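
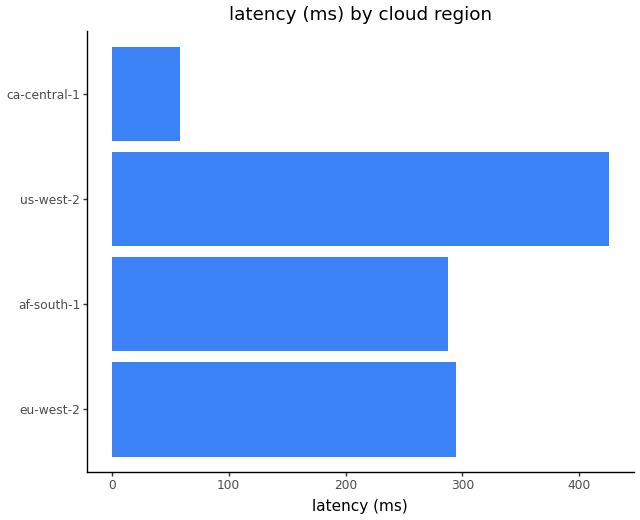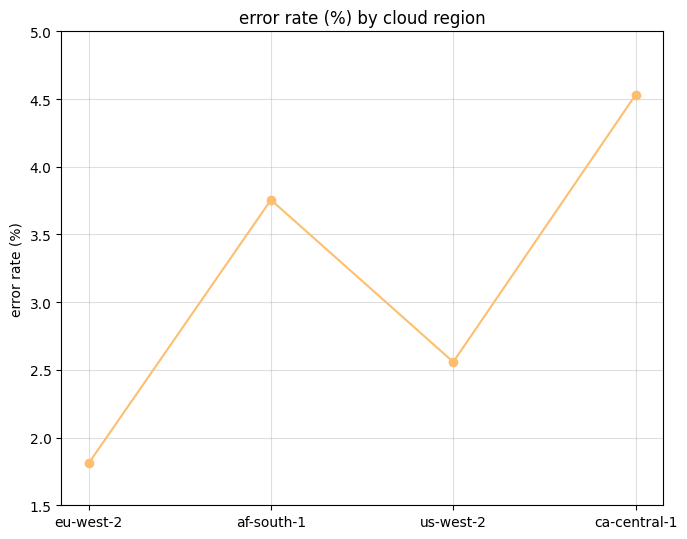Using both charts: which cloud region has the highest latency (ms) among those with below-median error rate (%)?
Chart 2 median error rate (%) ≈ 3; below-median cloud regions: eu-west-2, us-west-2. Among those, us-west-2 has the highest latency (ms) (≈ 450).

us-west-2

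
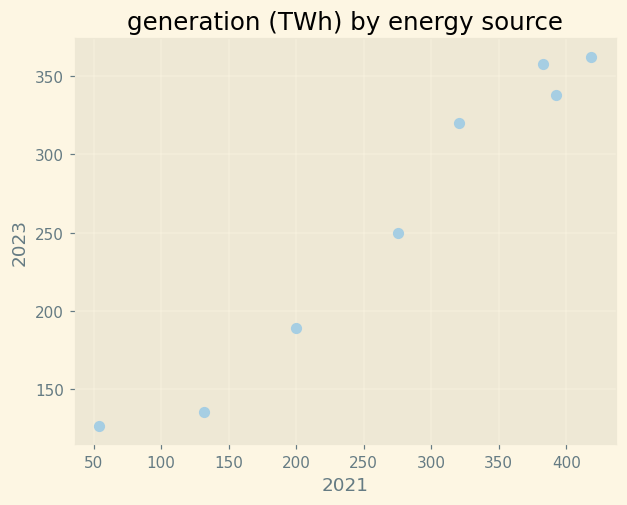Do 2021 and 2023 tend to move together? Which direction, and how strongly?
positive, strong

Points are positively correlated; strong (|r| ≈ 1.0).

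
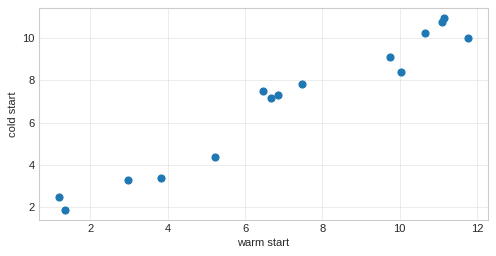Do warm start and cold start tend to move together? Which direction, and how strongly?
positive, strong

Points are positively correlated; strong (|r| ≈ 1.0).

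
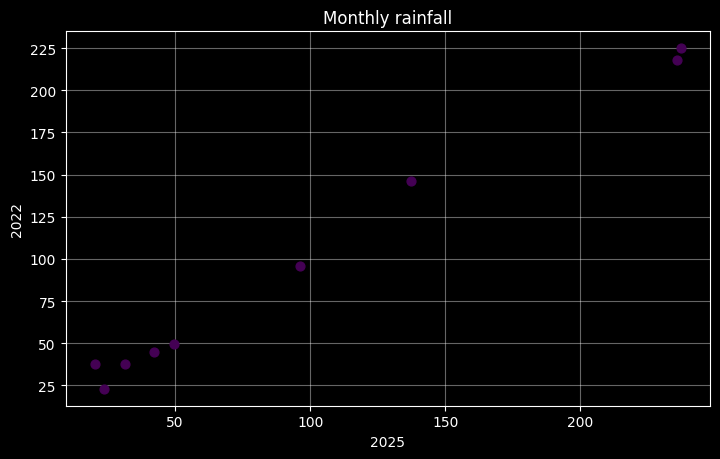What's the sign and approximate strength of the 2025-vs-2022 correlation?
positive, strong

Points are positively correlated; strong (|r| ≈ 1.0).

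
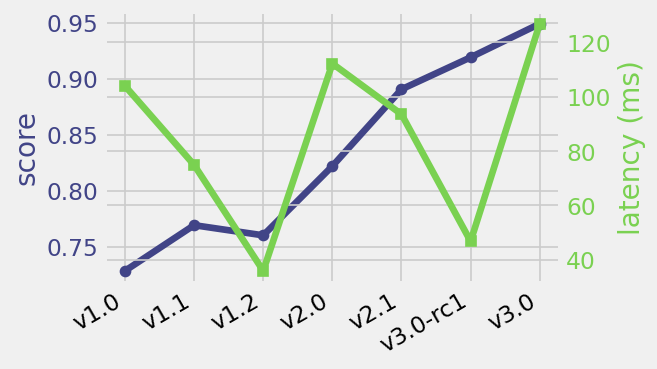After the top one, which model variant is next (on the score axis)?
v3.0-rc1

Top 3 (on the score axis): v3.0 ≈ 0.94, v3.0-rc1 ≈ 0.92, v2.1 ≈ 0.90.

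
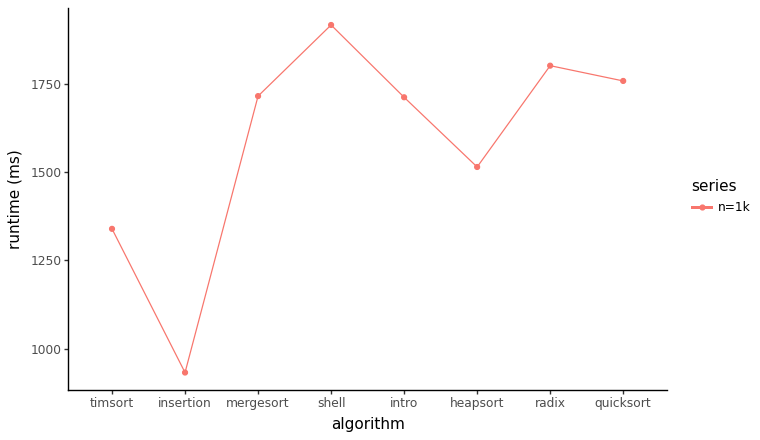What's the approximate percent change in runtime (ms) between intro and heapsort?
intro ≈ 1700, heapsort ≈ 1500; (1500 − 1700) / 1700 ≈ -11.8%.

≈ -11.8%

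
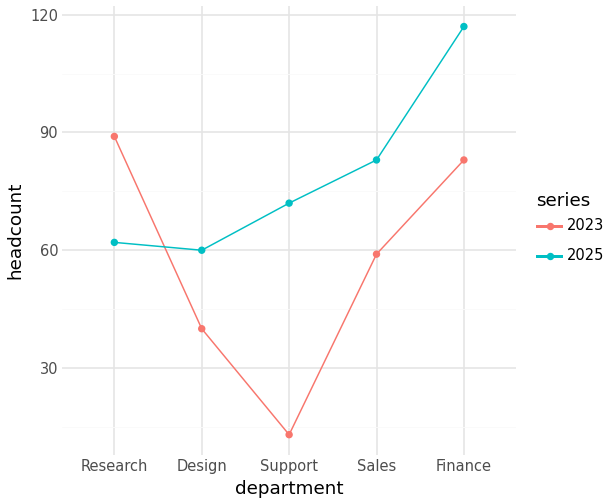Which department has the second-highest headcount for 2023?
Top 3 for 2023: Research ≈ 90, Finance ≈ 80, Sales ≈ 60.

Finance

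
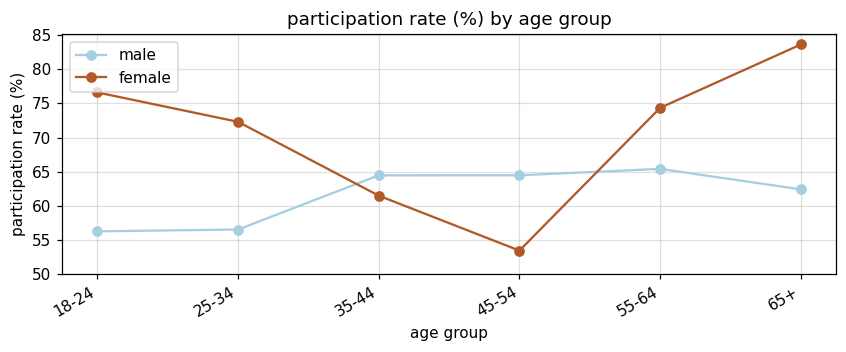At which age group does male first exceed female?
35-44

25-34: male ≈ 55 vs female ≈ 70 (not yet); 35-44: male ≈ 65 vs female ≈ 60 (first crossover).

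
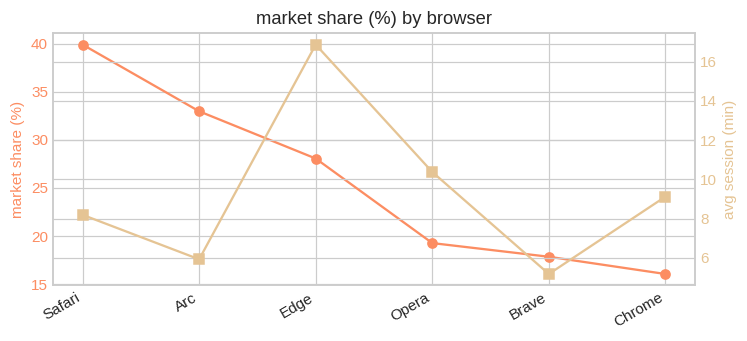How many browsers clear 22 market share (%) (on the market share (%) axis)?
3

Above 22: Safari, Arc, Edge.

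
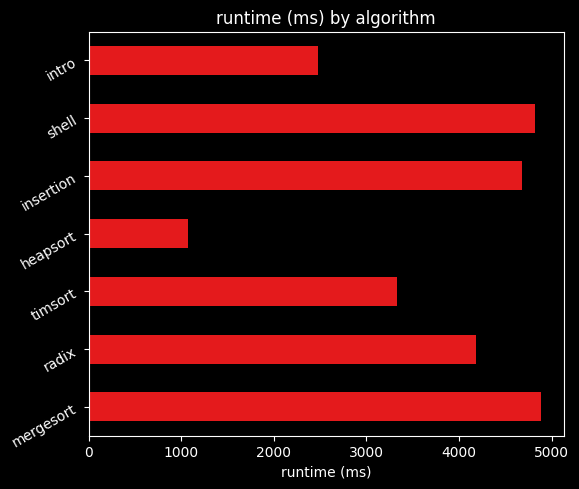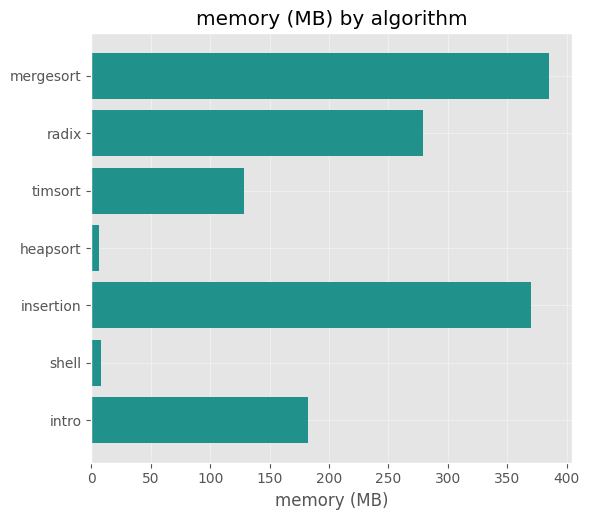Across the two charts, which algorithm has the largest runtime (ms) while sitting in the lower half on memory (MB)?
Chart 2 median memory (MB) ≈ 200; below-median algorithms: timsort, heapsort, shell. Among those, shell has the highest runtime (ms) (≈ 5000).

shell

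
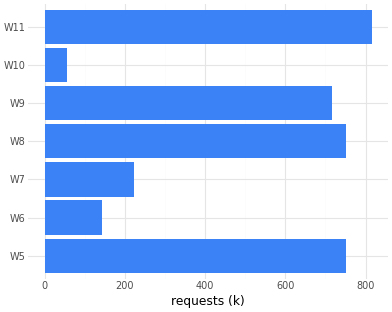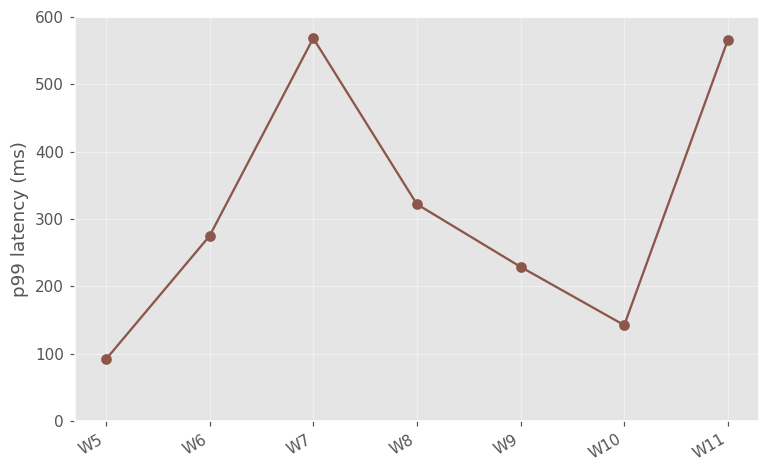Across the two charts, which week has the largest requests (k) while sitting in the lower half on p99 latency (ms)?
Chart 2 median p99 latency (ms) ≈ 300; below-median weeks: W5, W9, W10. Among those, W5 has the highest requests (k) (≈ 800).

W5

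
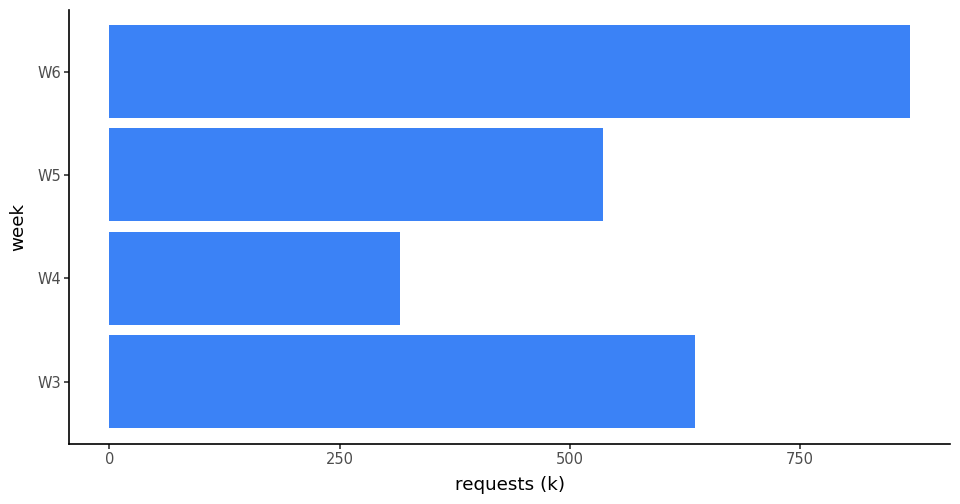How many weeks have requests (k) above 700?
Above 700: W6.

1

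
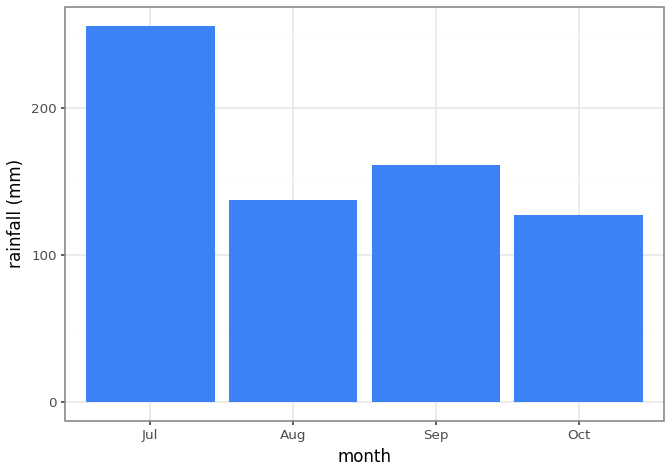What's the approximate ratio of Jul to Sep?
Jul ≈ 250, Sep ≈ 150; 250/150 ≈ 1.67.

≈ 1.67×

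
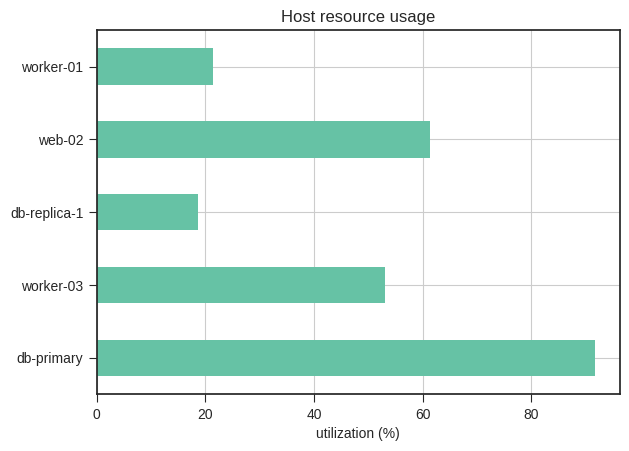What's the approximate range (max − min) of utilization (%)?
Max db-primary ≈ 90, min db-replica-1 ≈ 20; range ≈ 70.

≈ 70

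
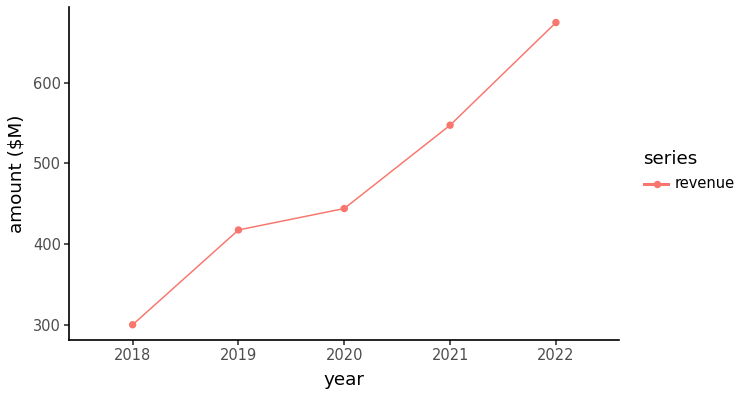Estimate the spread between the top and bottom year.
≈ 350

Max 2022 ≈ 650, min 2018 ≈ 300; range ≈ 350.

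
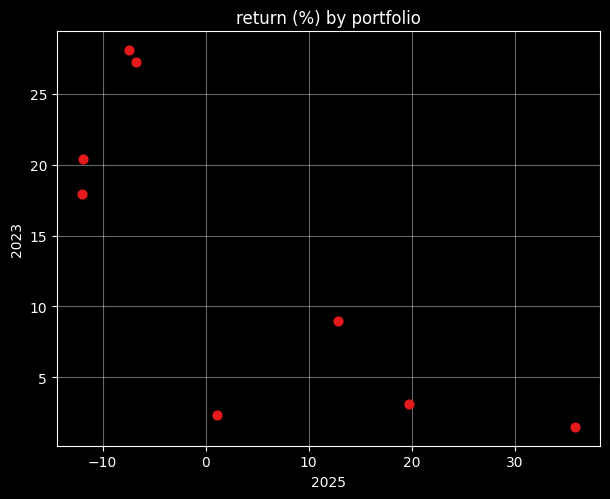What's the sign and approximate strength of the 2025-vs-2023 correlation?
negative, strong

Points are negatively correlated; strong (|r| ≈ 0.8).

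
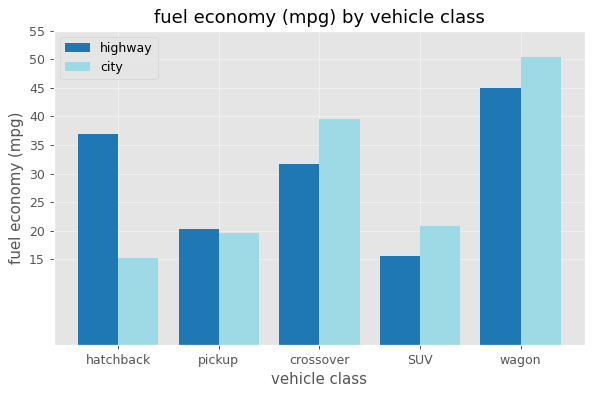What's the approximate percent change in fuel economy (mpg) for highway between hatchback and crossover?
≈ -14.3%

hatchback ≈ 35, crossover ≈ 30; (30 − 35) / 35 ≈ -14.3%.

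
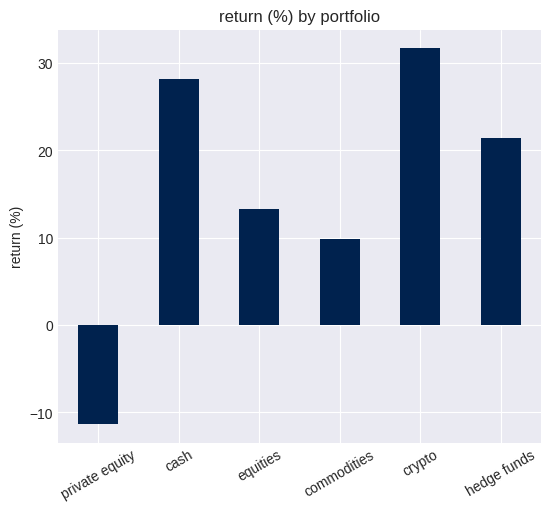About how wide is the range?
≈ 40

Max crypto ≈ 30, min private equity ≈ -10; range ≈ 40.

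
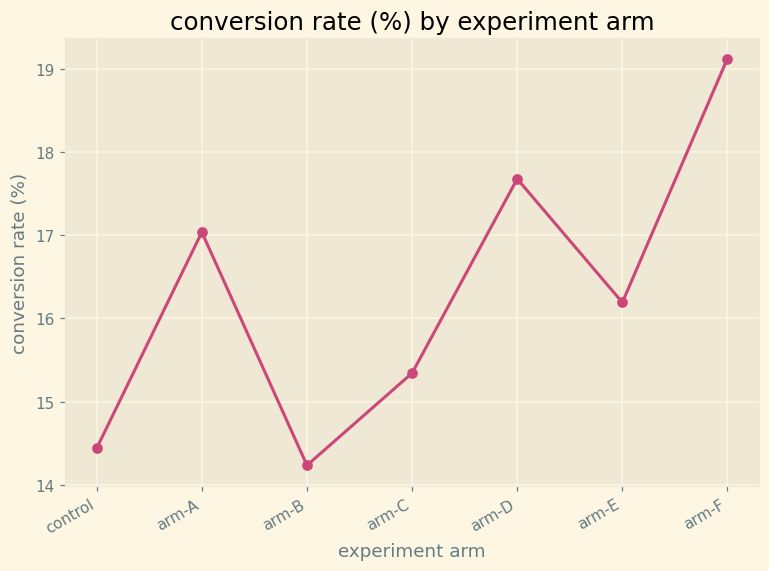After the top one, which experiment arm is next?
arm-D

Top 3: arm-F ≈ 19.0, arm-D ≈ 17.5, arm-A ≈ 17.0.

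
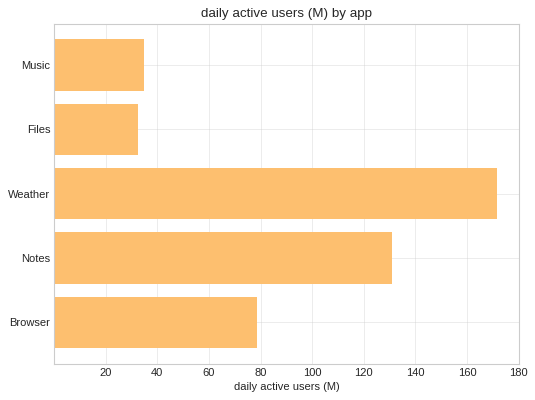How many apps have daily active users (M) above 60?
3

Above 60: Weather, Notes, Browser.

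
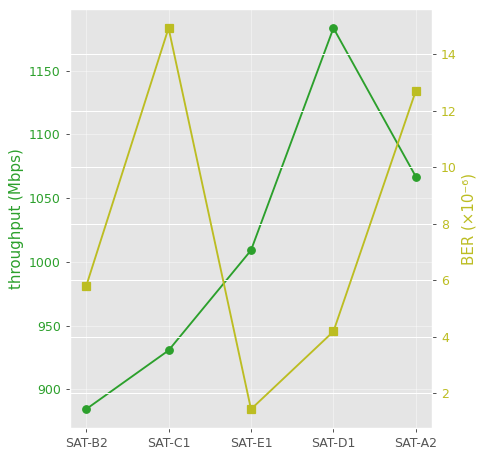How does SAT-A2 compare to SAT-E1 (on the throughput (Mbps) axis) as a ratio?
SAT-A2 ≈ 1075, SAT-E1 ≈ 1000; 1075/1000 ≈ 1.07.

≈ 1.07×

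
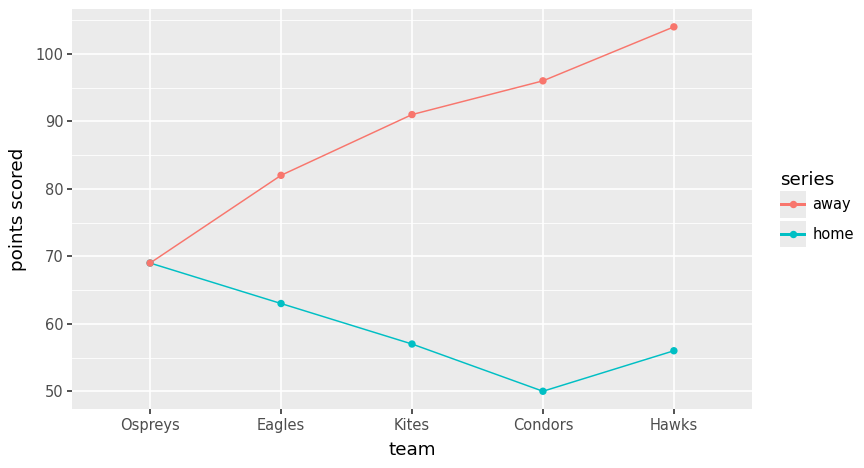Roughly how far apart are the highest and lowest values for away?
≈ 35

Max Hawks ≈ 105, min Ospreys ≈ 70; range ≈ 35.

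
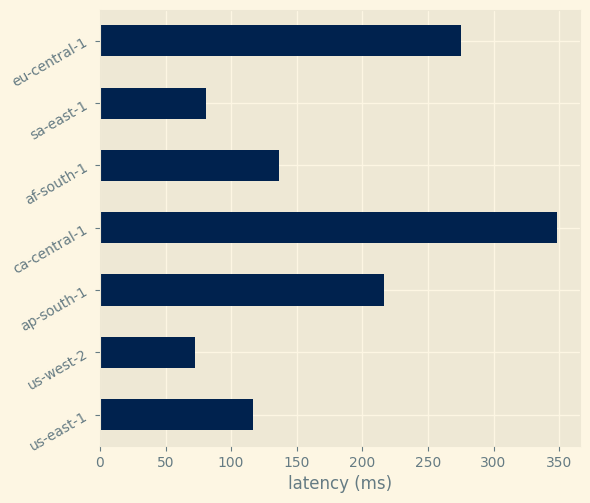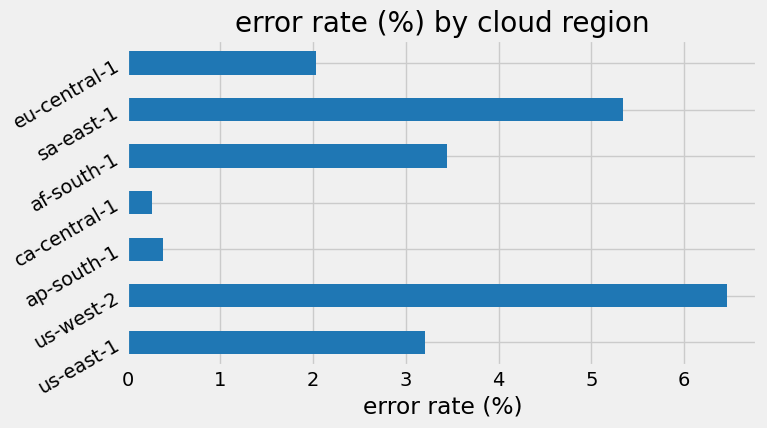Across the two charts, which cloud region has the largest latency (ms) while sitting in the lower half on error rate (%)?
ca-central-1

Chart 2 median error rate (%) ≈ 3; below-median cloud regions: ap-south-1, ca-central-1, eu-central-1. Among those, ca-central-1 has the highest latency (ms) (≈ 350).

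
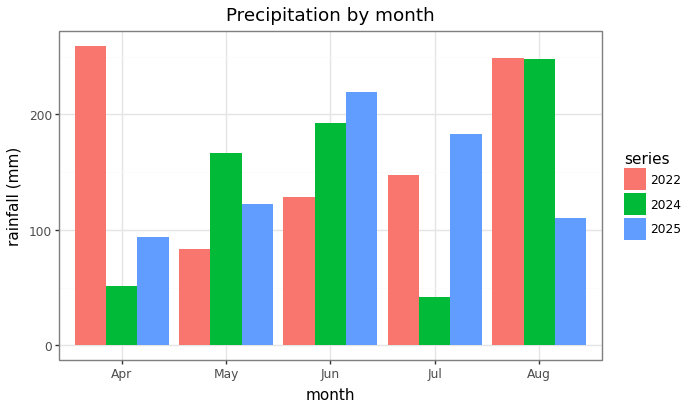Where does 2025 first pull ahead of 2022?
May

Apr: 2025 ≈ 100 vs 2022 ≈ 250 (not yet); May: 2025 ≈ 125 vs 2022 ≈ 75 (first crossover).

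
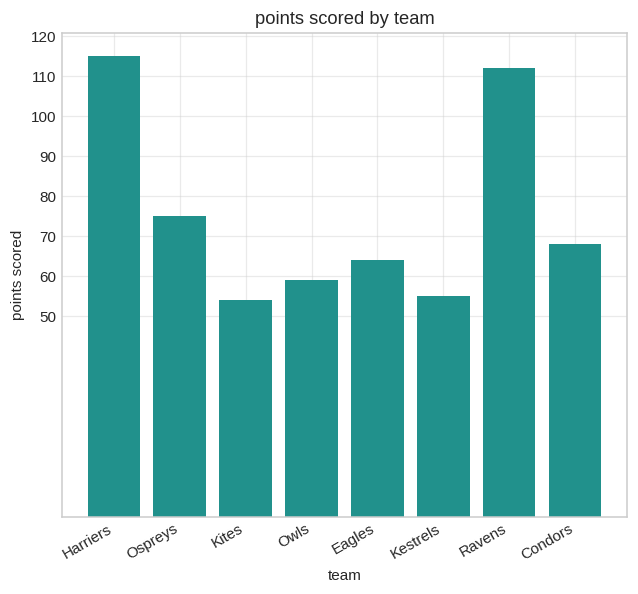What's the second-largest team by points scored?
Top 3: Harriers ≈ 120, Ravens ≈ 110, Ospreys ≈ 80.

Ravens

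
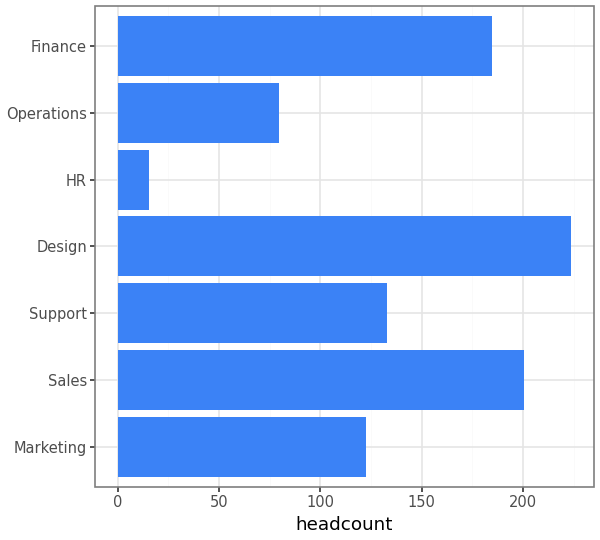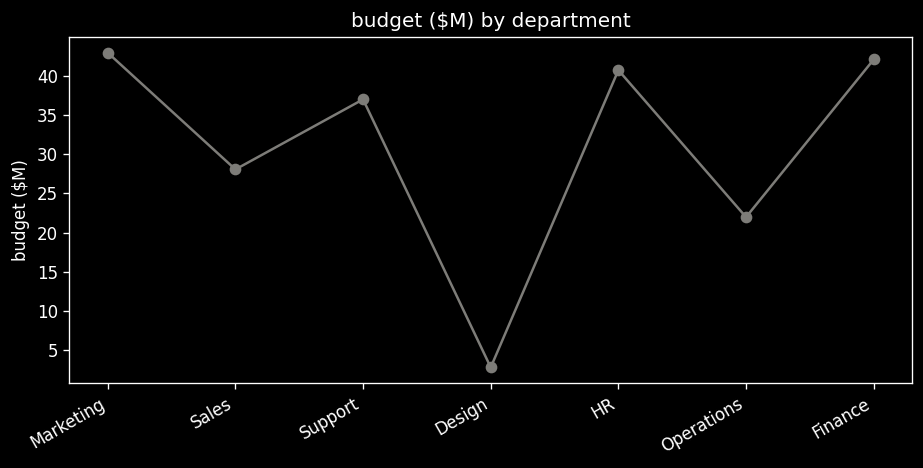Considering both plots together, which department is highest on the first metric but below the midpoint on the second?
Design

Chart 2 median budget ($M) ≈ 35; below-median departments: Sales, Design, Operations. Among those, Design has the highest headcount (≈ 225).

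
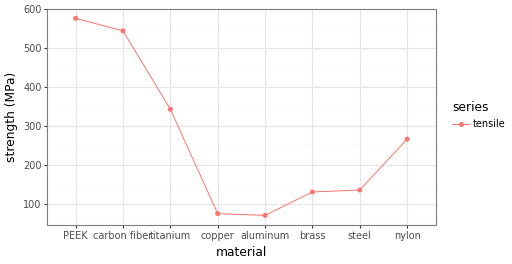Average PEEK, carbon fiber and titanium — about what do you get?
(600 + 550 + 350) / 3 ≈ 500.

≈ 500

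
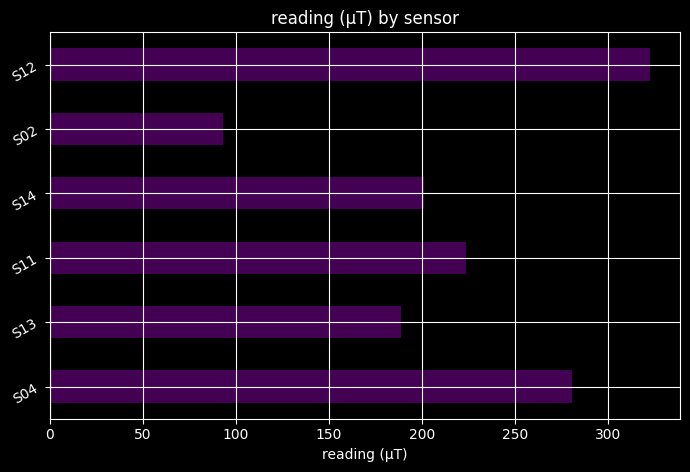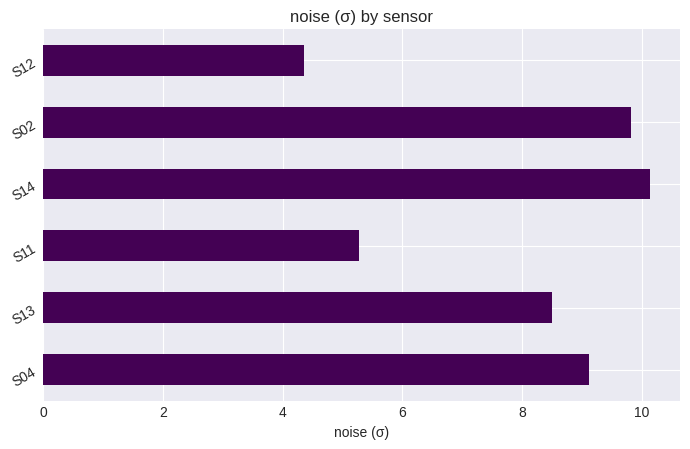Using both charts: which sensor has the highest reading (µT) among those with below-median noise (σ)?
S12

Chart 2 median noise (σ) ≈ 9; below-median sensors: S13, S11, S12. Among those, S12 has the highest reading (µT) (≈ 300).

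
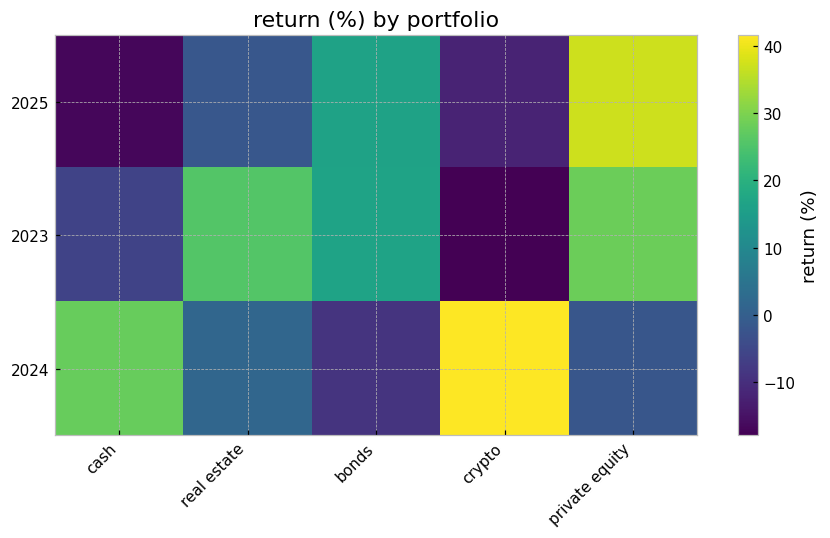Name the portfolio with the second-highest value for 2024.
Top 3 for 2024: crypto ≈ 40, cash ≈ 30, real estate ≈ 0.

cash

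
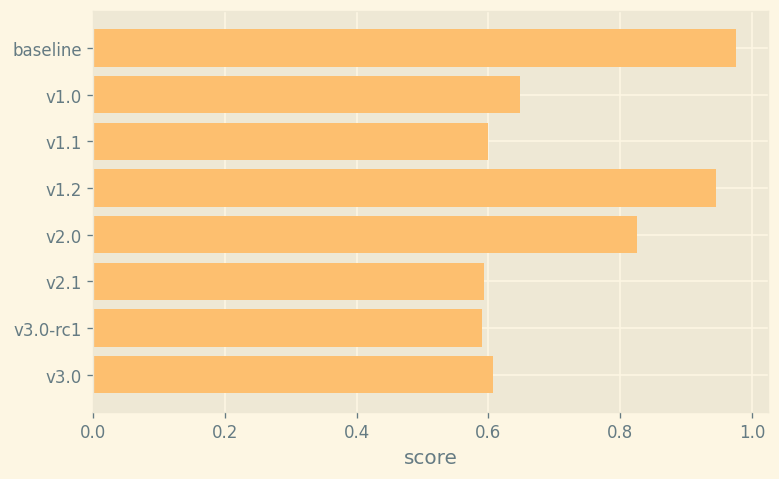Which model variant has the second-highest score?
v1.2

Top 3: baseline ≈ 1.0, v1.2 ≈ 0.9, v2.0 ≈ 0.8.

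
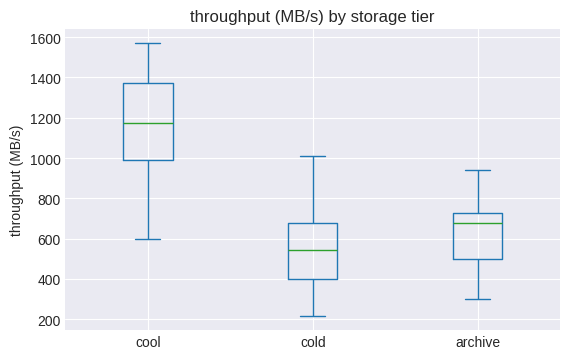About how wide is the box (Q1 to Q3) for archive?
≈ 200

Q3 ≈ 700, Q1 ≈ 500; IQR ≈ 200.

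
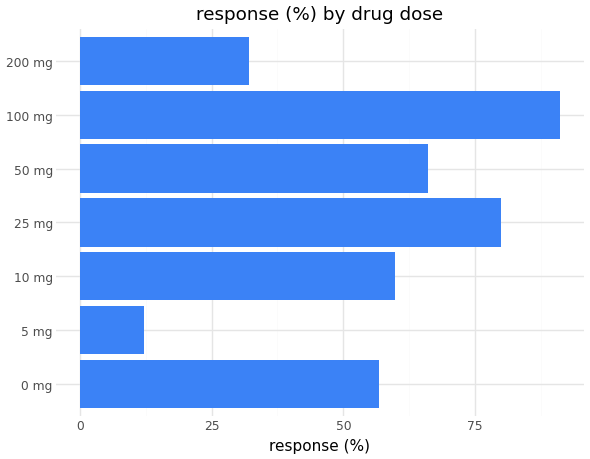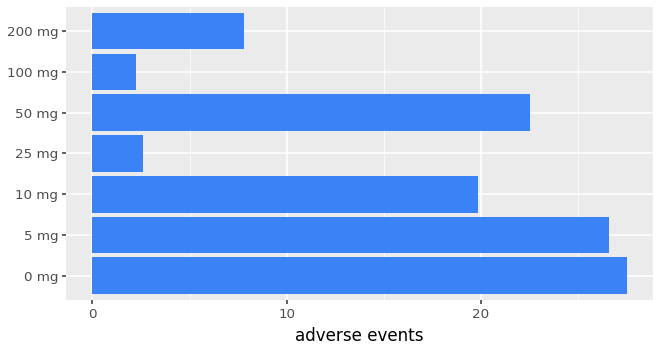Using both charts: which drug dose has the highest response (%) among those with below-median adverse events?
Chart 2 median adverse events ≈ 20; below-median drug doses: 25 mg, 100 mg, 200 mg. Among those, 100 mg has the highest response (%) (≈ 90).

100 mg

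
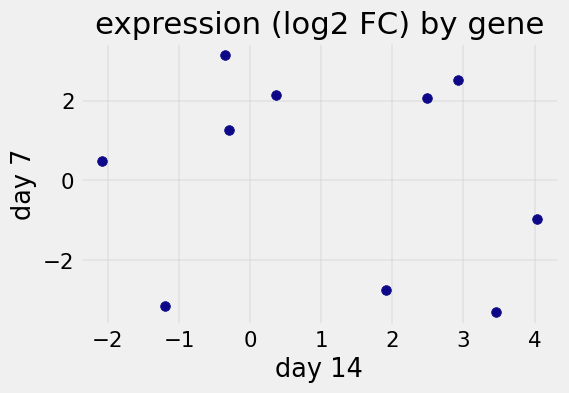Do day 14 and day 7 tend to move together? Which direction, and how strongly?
Points are roughly uncorrelated; weak (|r| ≈ 0.2).

no clear correlation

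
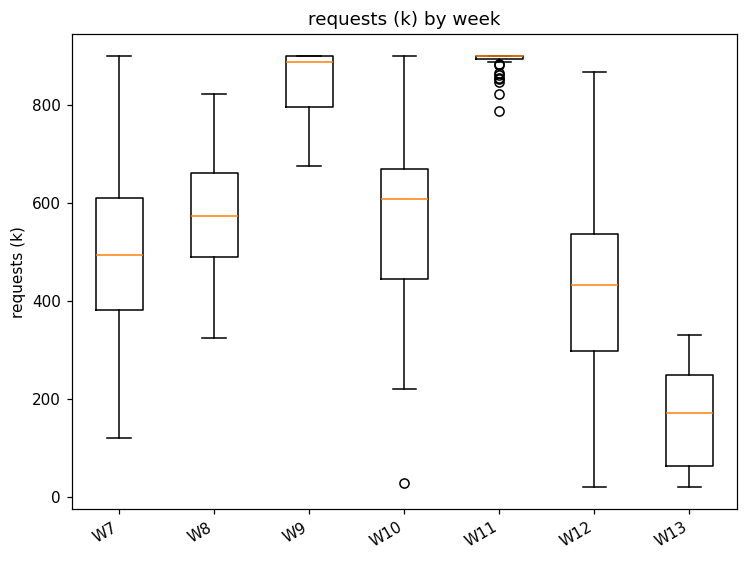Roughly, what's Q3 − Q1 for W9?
Q3 ≈ 900, Q1 ≈ 800; IQR ≈ 100.

≈ 100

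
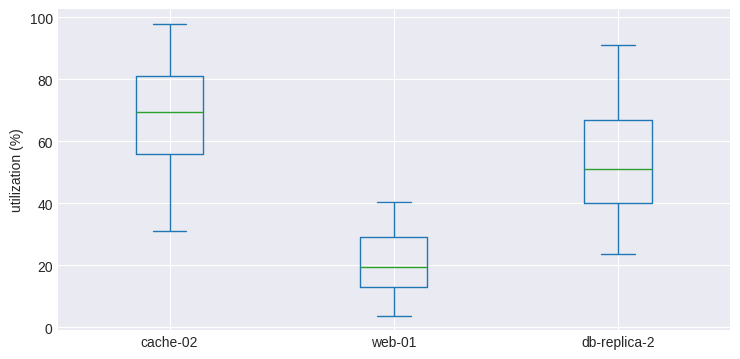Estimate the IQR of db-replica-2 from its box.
≈ 25

Q3 ≈ 65, Q1 ≈ 40; IQR ≈ 25.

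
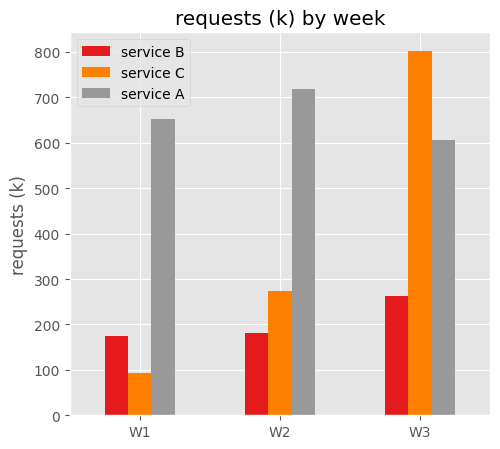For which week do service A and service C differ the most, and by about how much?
W1, ≈ 600 k

W1: service A ≈ 700, service C ≈ 100 → gap ≈ 600. Next-largest (W2) is only ≈ 400.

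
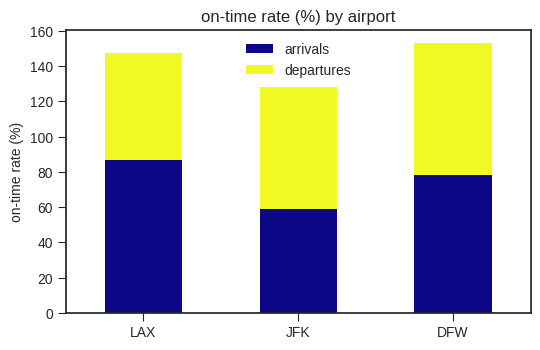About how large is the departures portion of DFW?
≈ 80

departures top ≈ 160, bottom ≈ 80; segment ≈ 80.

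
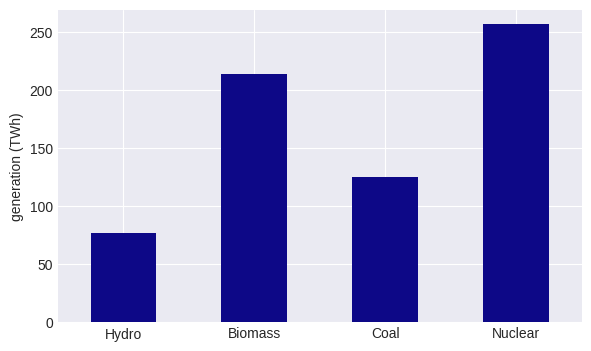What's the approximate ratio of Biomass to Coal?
Biomass ≈ 225, Coal ≈ 125; 225/125 ≈ 1.8.

≈ 1.8×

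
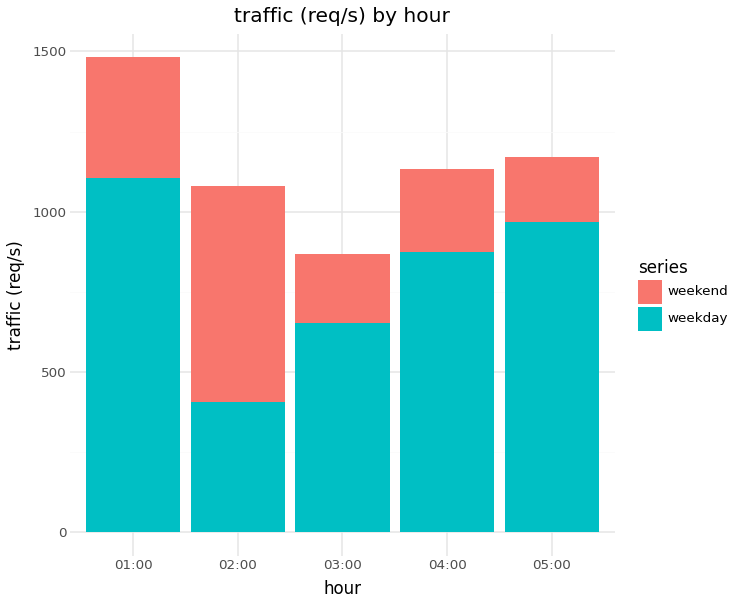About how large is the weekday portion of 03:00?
weekday top ≈ 600, bottom ≈ 0; segment ≈ 600.

≈ 600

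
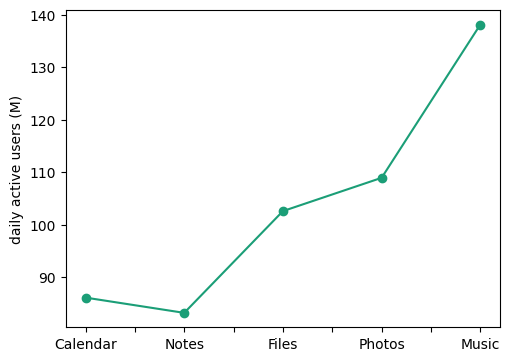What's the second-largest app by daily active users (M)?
Top 3: Music ≈ 140, Photos ≈ 110, Files ≈ 105.

Photos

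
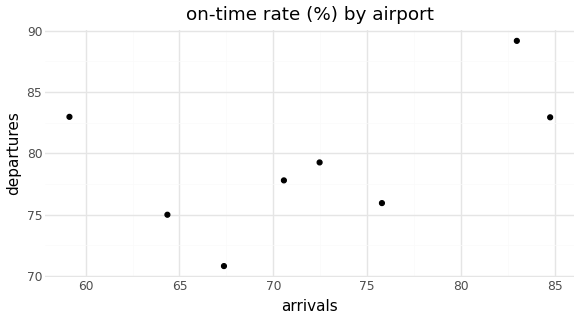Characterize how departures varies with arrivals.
positive, moderate

Points are positively correlated; moderate (|r| ≈ 0.5).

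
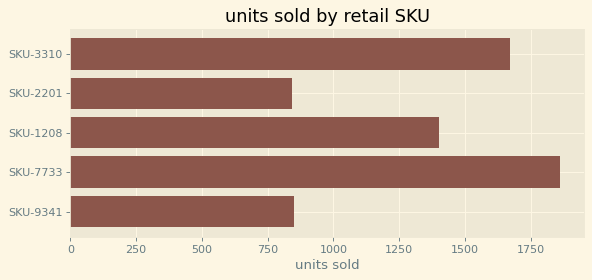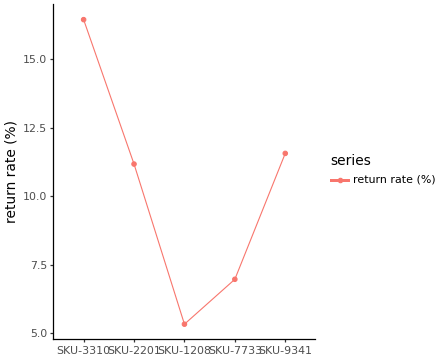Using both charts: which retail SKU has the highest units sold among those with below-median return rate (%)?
SKU-7733

Chart 2 median return rate (%) ≈ 12; below-median retail SKUs: SKU-1208, SKU-7733. Among those, SKU-7733 has the highest units sold (≈ 1800).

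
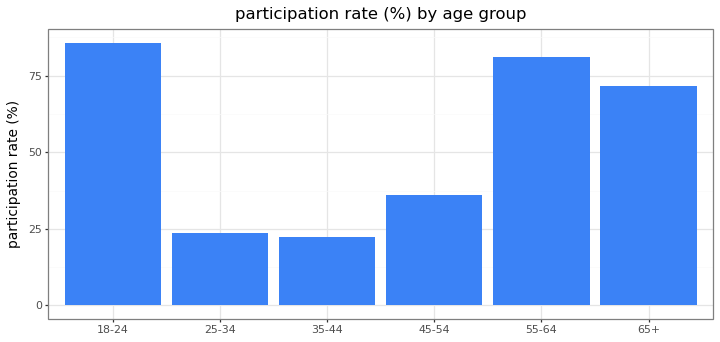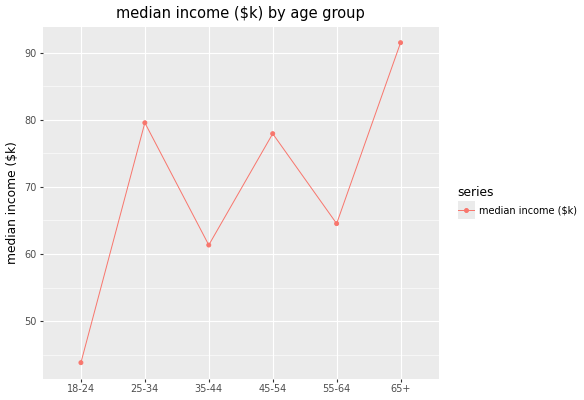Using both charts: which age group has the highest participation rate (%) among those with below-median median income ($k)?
18-24

Chart 2 median median income ($k) ≈ 70; below-median age groups: 18-24, 35-44, 55-64. Among those, 18-24 has the highest participation rate (%) (≈ 90).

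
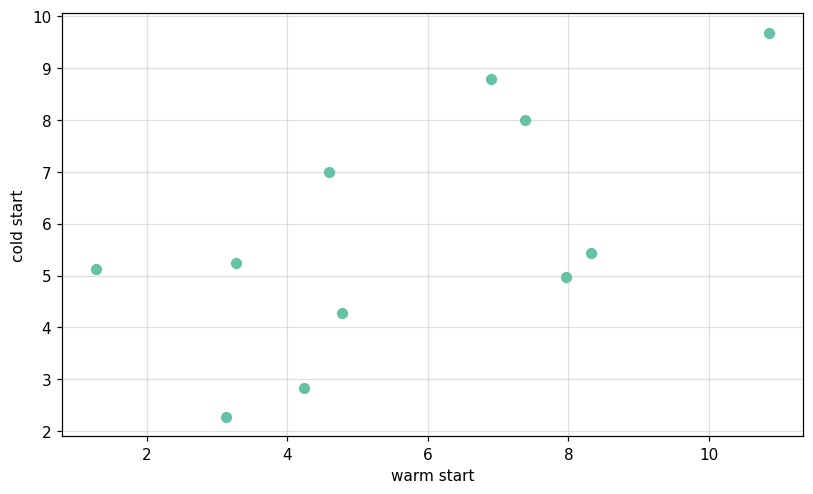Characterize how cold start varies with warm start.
Points are positively correlated; moderate (|r| ≈ 0.6).

positive, moderate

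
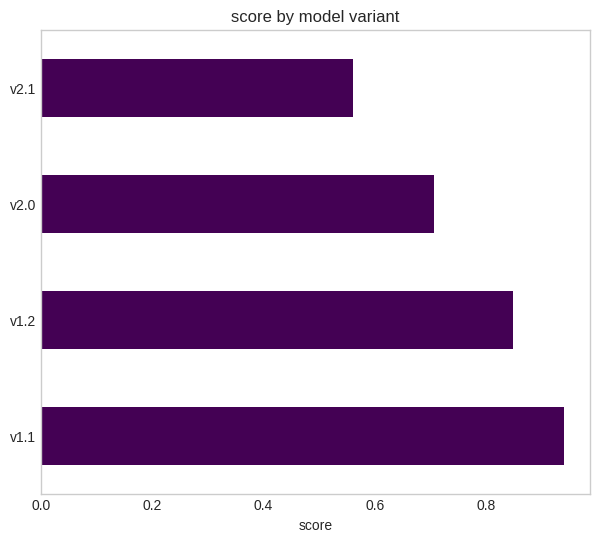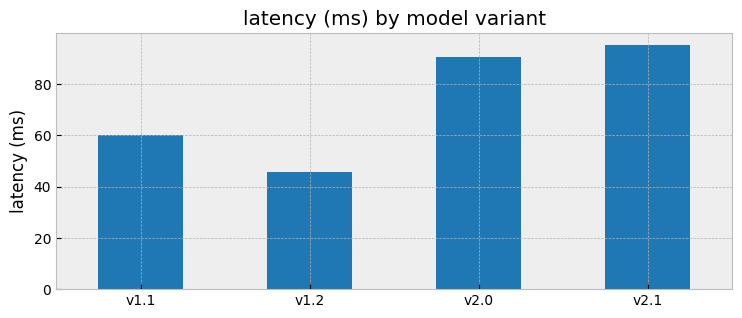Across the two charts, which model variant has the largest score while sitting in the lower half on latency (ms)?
v1.1

Chart 2 median latency (ms) ≈ 80; below-median model variants: v1.1, v1.2. Among those, v1.1 has the highest score (≈ 0.9).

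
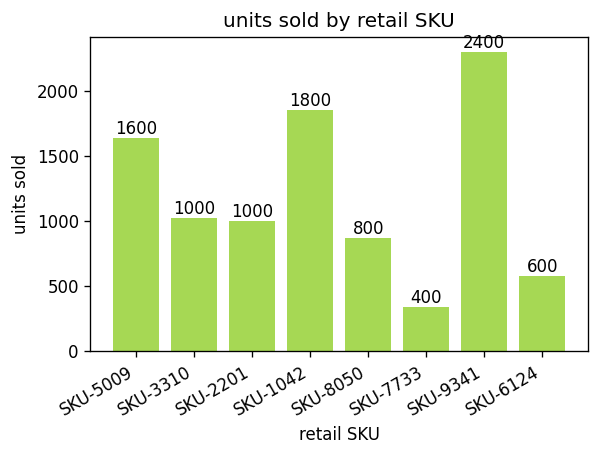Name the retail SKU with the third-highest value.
SKU-5009

Top 4: SKU-9341 ≈ 2400, SKU-1042 ≈ 1800, SKU-5009 ≈ 1600, SKU-3310 ≈ 1000.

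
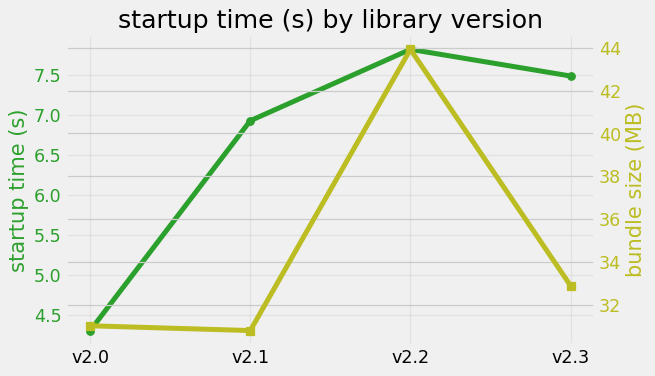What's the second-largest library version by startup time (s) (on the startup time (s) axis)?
v2.3

Top 3 (on the startup time (s) axis): v2.2 ≈ 8.0, v2.3 ≈ 7.5, v2.1 ≈ 7.0.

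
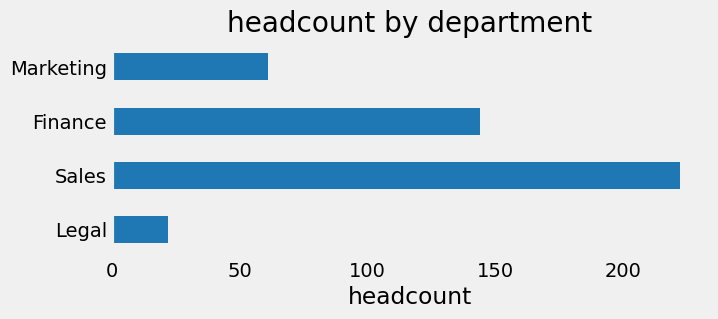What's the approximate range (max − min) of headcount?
Max Sales ≈ 220, min Legal ≈ 20; range ≈ 200.

≈ 200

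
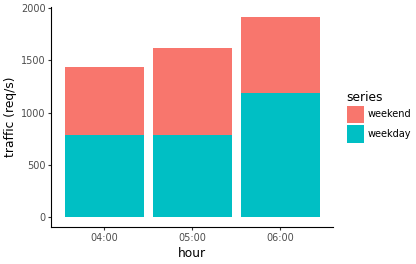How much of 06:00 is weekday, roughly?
weekday top ≈ 1200, bottom ≈ 0; segment ≈ 1200.

≈ 1200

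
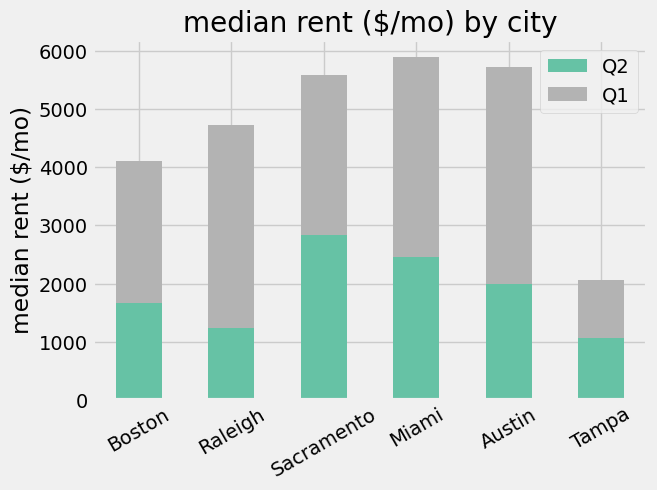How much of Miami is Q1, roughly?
≈ 3500

Q1 top ≈ 6000, bottom ≈ 2500; segment ≈ 3500.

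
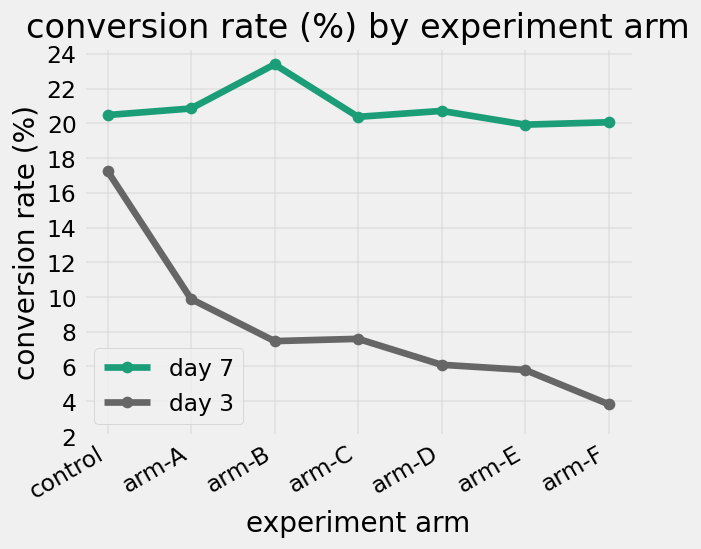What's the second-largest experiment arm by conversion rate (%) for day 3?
Top 3 for day 3: control ≈ 18, arm-A ≈ 10, arm-C ≈ 8.

arm-A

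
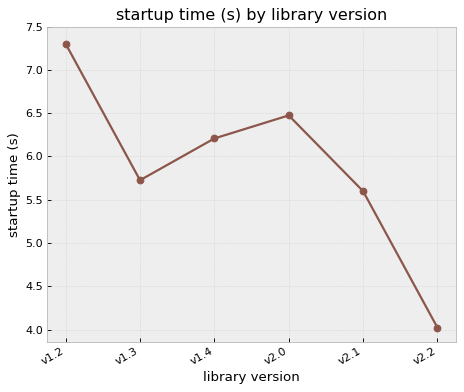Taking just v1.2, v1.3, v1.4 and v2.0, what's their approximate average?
(7.5 + 5.5 + 6.0 + 6.5) / 4 ≈ 6.38.

≈ 6.38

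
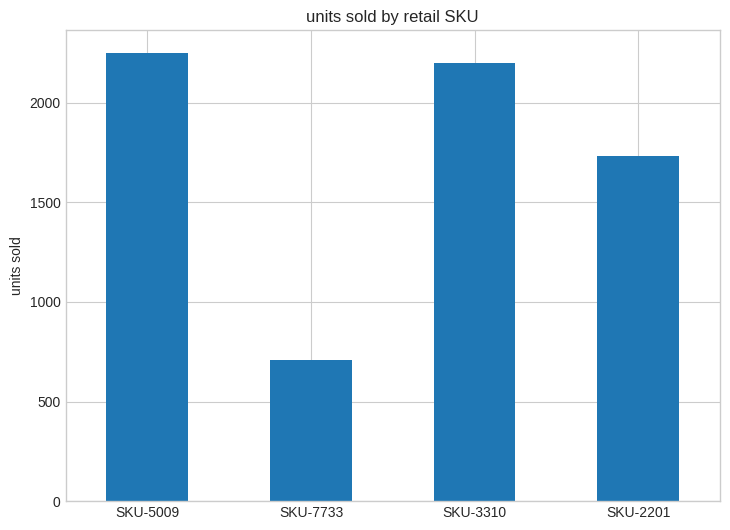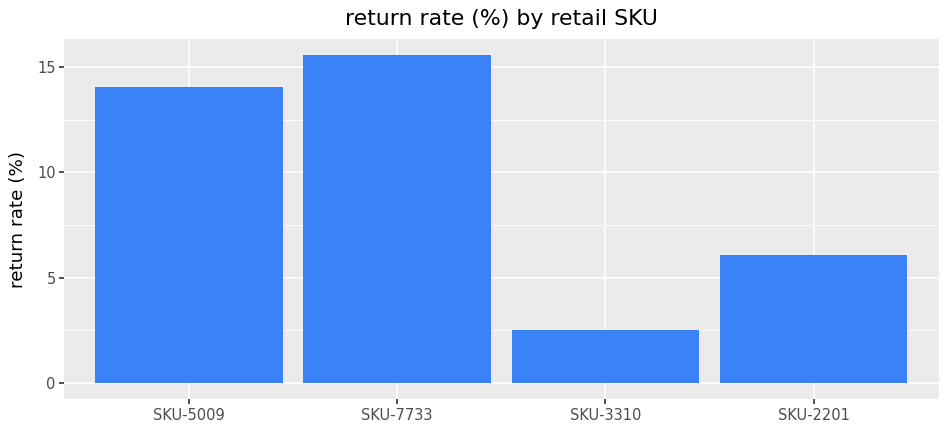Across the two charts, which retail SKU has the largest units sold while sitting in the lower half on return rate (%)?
SKU-3310

Chart 2 median return rate (%) ≈ 10; below-median retail SKUs: SKU-3310, SKU-2201. Among those, SKU-3310 has the highest units sold (≈ 2000).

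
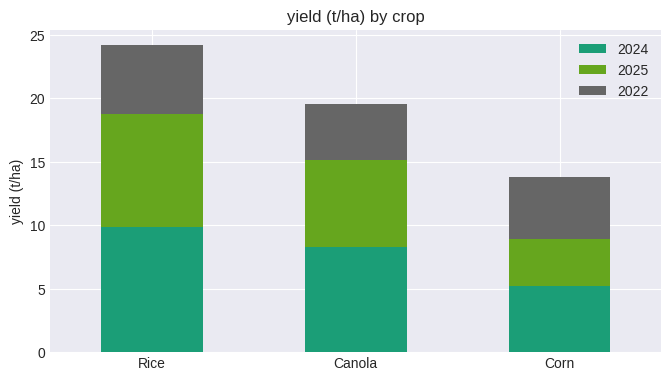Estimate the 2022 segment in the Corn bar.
≈ 5

2022 top ≈ 15, bottom ≈ 10; segment ≈ 5.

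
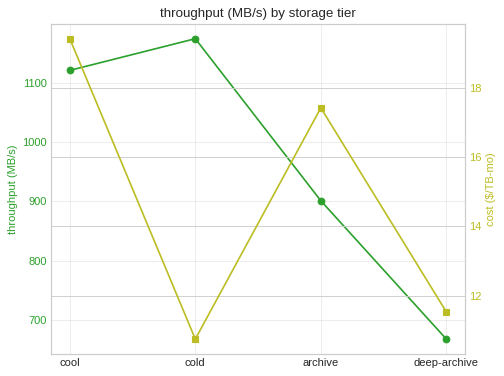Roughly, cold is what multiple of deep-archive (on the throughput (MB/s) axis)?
≈ 1.77×

cold ≈ 1150, deep-archive ≈ 650; 1150/650 ≈ 1.77.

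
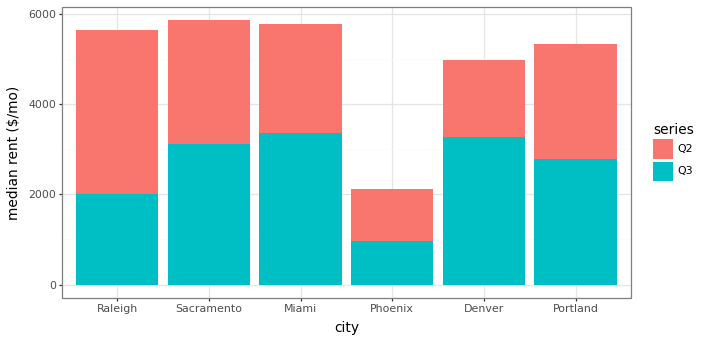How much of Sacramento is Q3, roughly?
≈ 3000

Q3 top ≈ 3000, bottom ≈ 0; segment ≈ 3000.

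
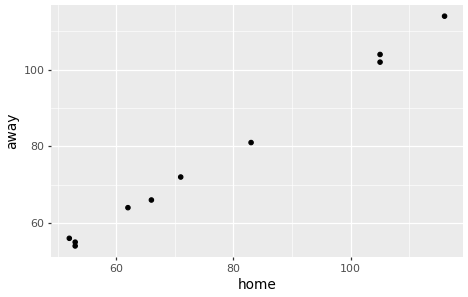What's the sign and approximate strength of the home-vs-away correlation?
Points are positively correlated; strong (|r| ≈ 1.0).

positive, strong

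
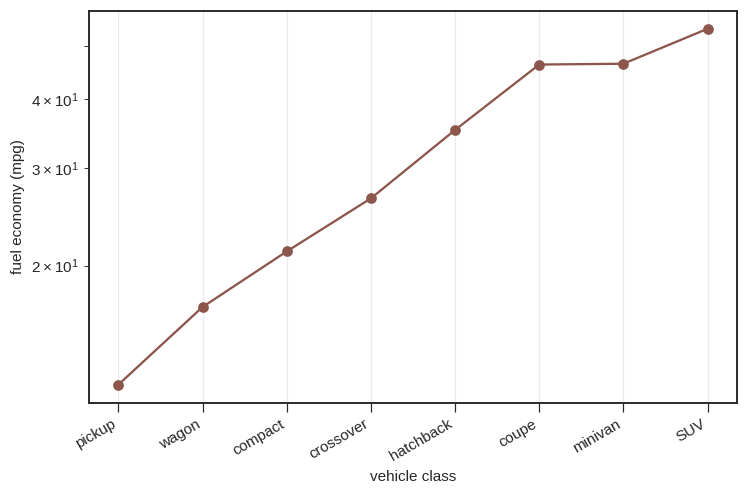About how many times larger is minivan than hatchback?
minivan ≈ 45, hatchback ≈ 35; 45/35 ≈ 1.29.

≈ 1.29×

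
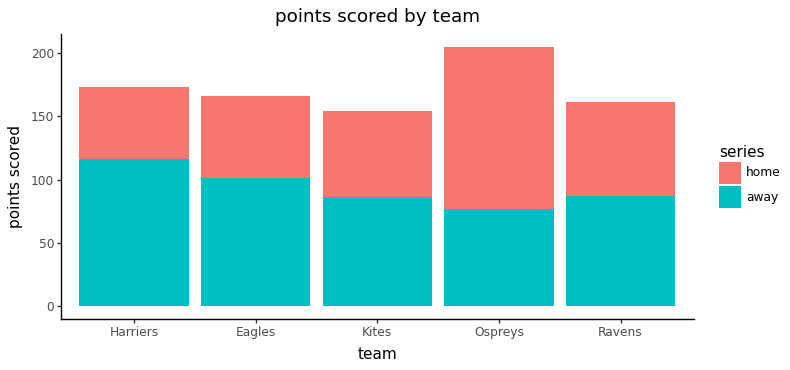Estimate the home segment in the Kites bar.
home top ≈ 160, bottom ≈ 80; segment ≈ 80.

≈ 80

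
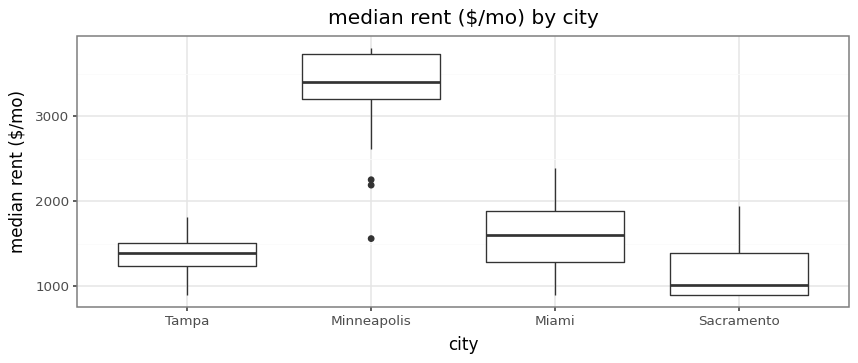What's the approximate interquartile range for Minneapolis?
Q3 ≈ 3800, Q1 ≈ 3200; IQR ≈ 600.

≈ 600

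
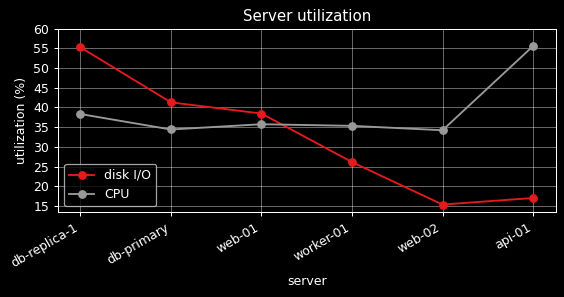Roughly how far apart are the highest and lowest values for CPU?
≈ 20

Max api-01 ≈ 55, min web-02 ≈ 35; range ≈ 20.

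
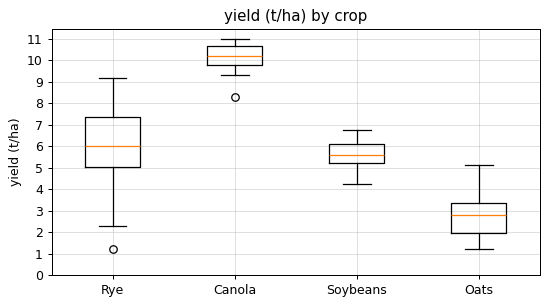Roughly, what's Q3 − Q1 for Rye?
≈ 2

Q3 ≈ 7, Q1 ≈ 5; IQR ≈ 2.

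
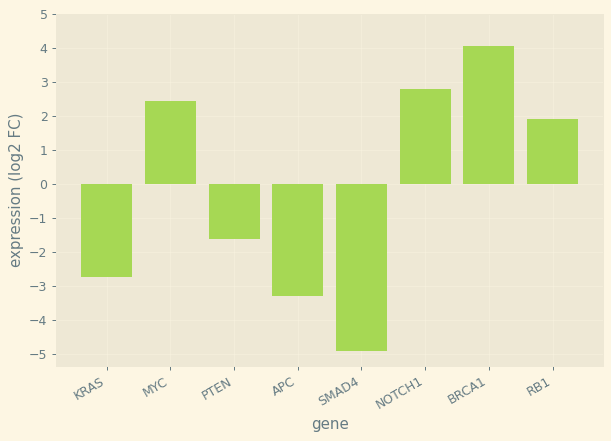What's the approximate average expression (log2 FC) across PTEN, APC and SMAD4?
(-2 + -3 + -5) / 3 ≈ -3.

≈ -3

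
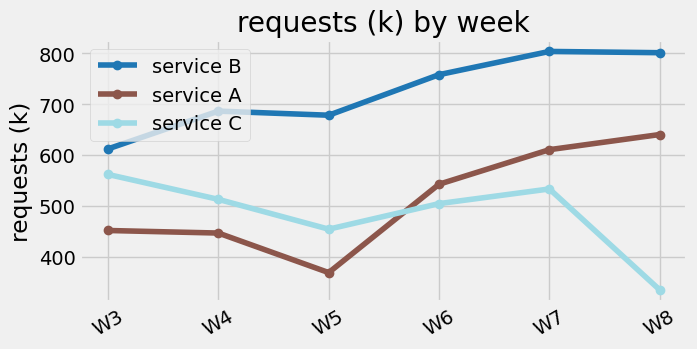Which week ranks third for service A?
W6

Top 4 for service A: W8 ≈ 650, W7 ≈ 600, W6 ≈ 550, W3 ≈ 450.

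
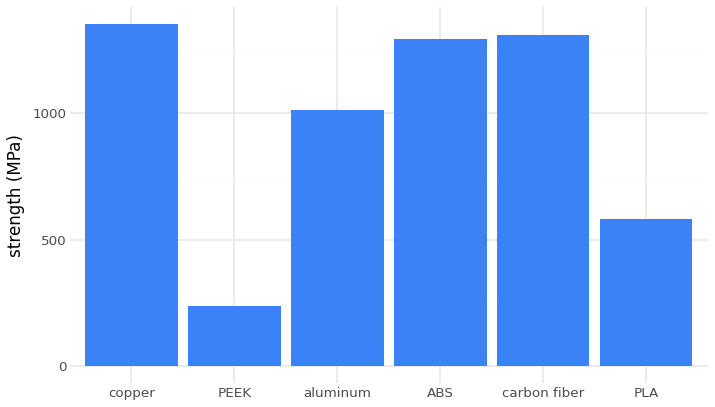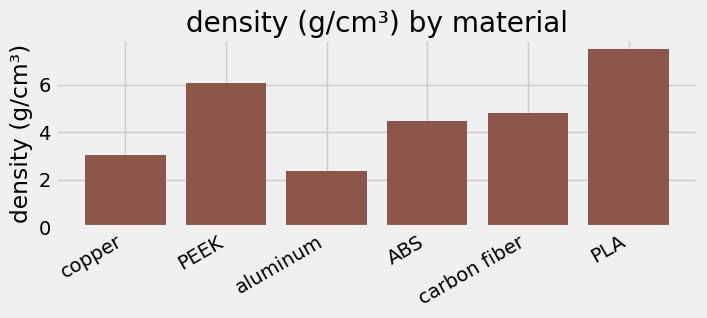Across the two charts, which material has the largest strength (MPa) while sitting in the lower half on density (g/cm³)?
Chart 2 median density (g/cm³) ≈ 5; below-median materials: copper, aluminum, ABS. Among those, copper has the highest strength (MPa) (≈ 1400).

copper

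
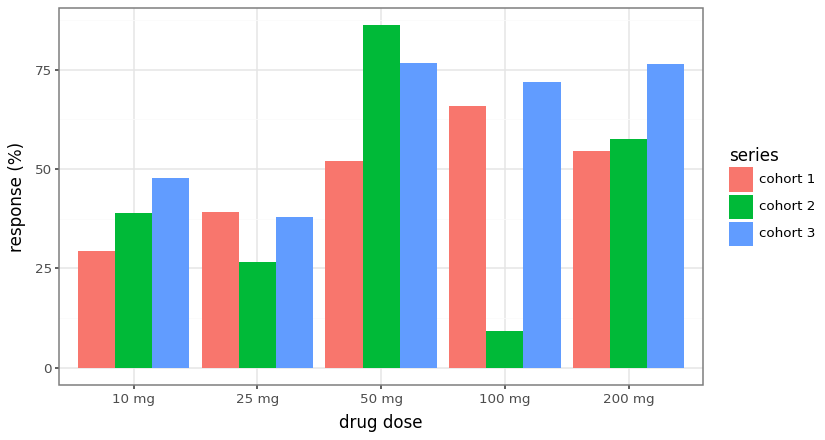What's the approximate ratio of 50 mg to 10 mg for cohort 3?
50 mg ≈ 80, 10 mg ≈ 50; 80/50 ≈ 1.6.

≈ 1.6×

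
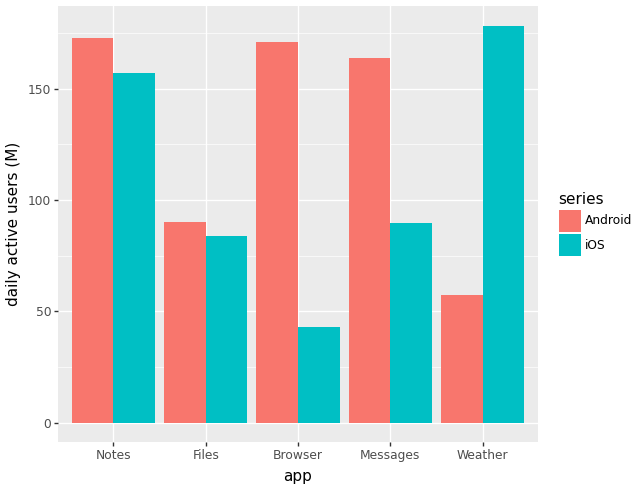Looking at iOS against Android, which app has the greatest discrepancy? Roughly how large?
Browser: iOS ≈ 40, Android ≈ 180 → gap ≈ 140. Next-largest (Weather) is only ≈ 120.

Browser, ≈ 140 M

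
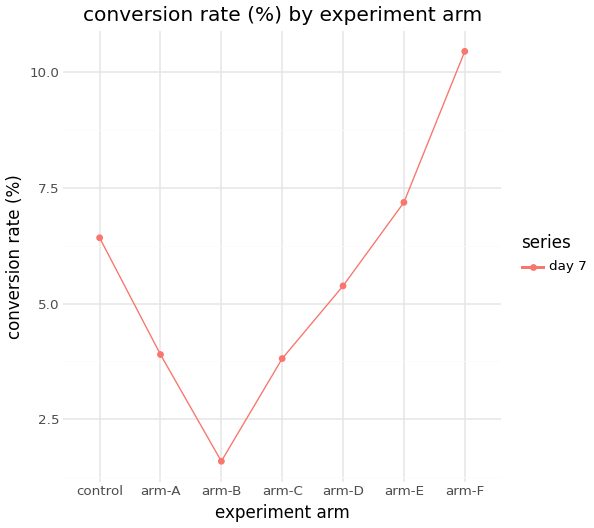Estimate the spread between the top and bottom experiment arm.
Max arm-F ≈ 10, min arm-B ≈ 2; range ≈ 8.

≈ 8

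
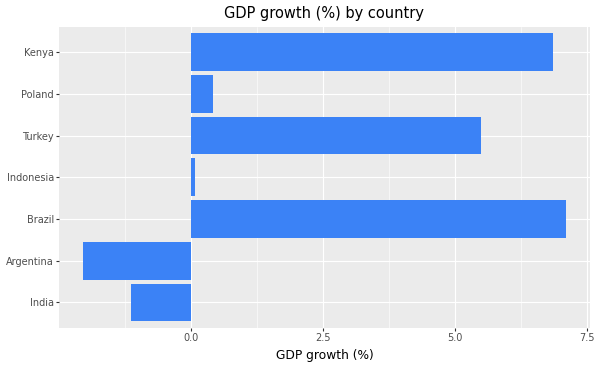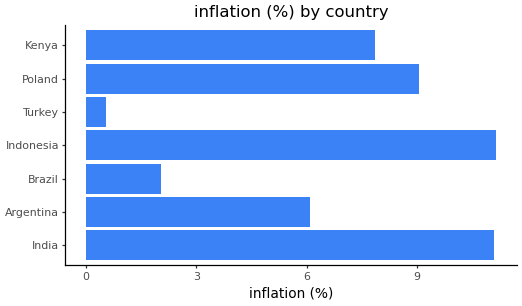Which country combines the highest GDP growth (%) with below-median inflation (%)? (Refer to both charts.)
Brazil

Chart 2 median inflation (%) ≈ 8; below-median countries: Argentina, Brazil, Turkey. Among those, Brazil has the highest GDP growth (%) (≈ 7).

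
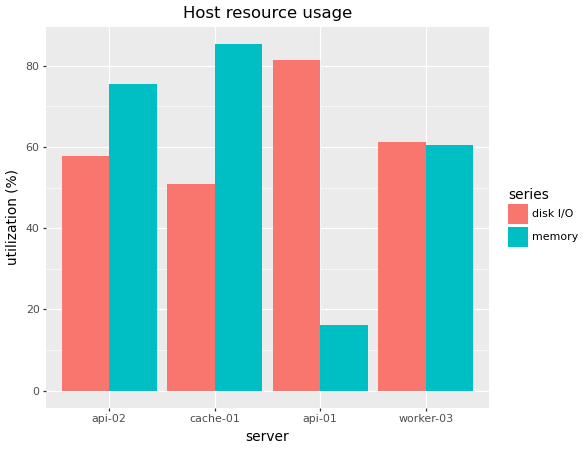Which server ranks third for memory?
Top 4 for memory: cache-01 ≈ 90, api-02 ≈ 80, worker-03 ≈ 60, api-01 ≈ 20.

worker-03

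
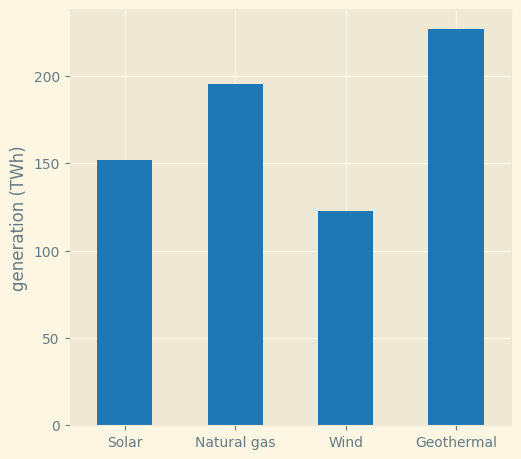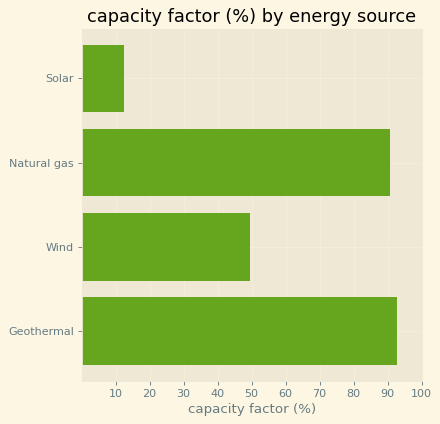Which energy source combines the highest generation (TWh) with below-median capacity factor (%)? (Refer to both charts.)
Chart 2 median capacity factor (%) ≈ 70; below-median energy sources: Solar, Wind. Among those, Solar has the highest generation (TWh) (≈ 150).

Solar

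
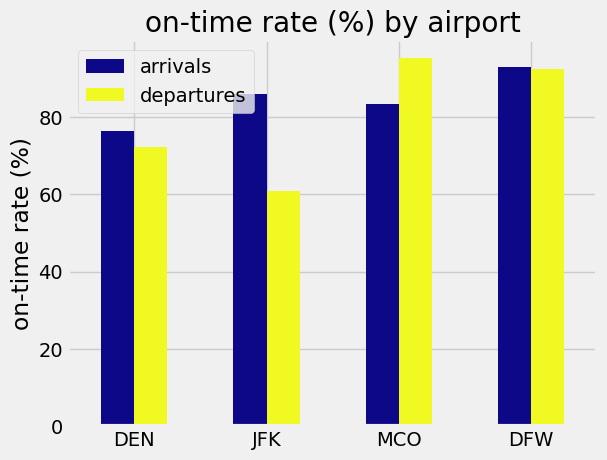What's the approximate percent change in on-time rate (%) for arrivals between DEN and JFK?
≈ +12.5%

DEN ≈ 80, JFK ≈ 90; (90 − 80) / 80 ≈ +12.5%.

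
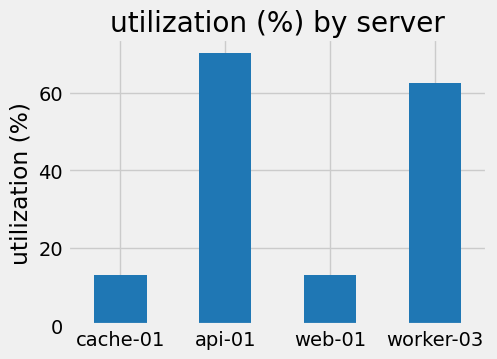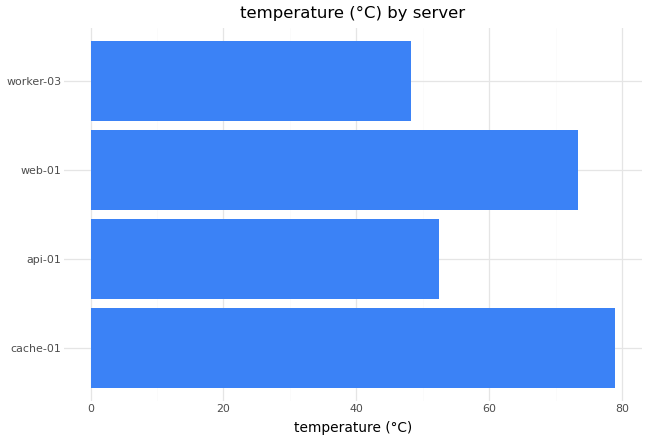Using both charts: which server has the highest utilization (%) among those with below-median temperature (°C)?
Chart 2 median temperature (°C) ≈ 60; below-median servers: api-01, worker-03. Among those, api-01 has the highest utilization (%) (≈ 70).

api-01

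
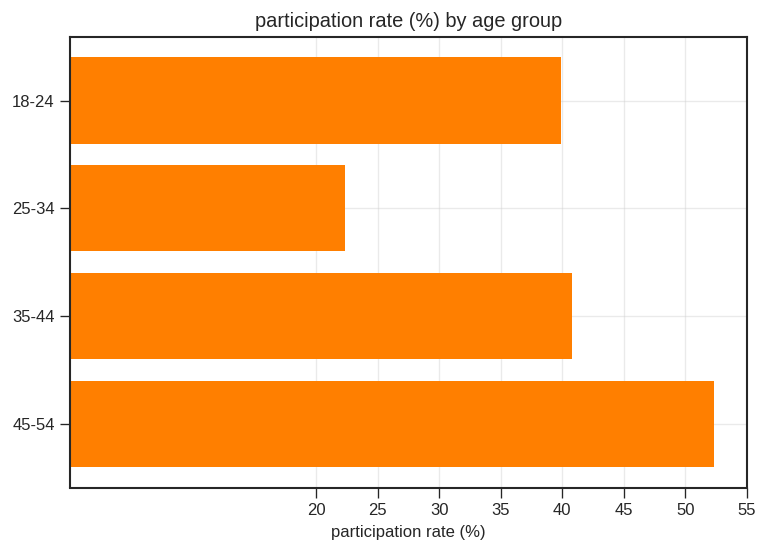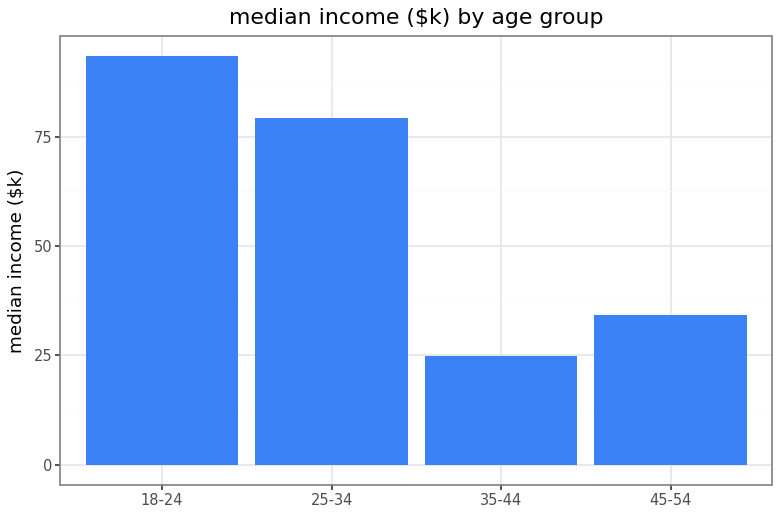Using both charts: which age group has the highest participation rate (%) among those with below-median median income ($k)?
45-54

Chart 2 median median income ($k) ≈ 60; below-median age groups: 35-44, 45-54. Among those, 45-54 has the highest participation rate (%) (≈ 50).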